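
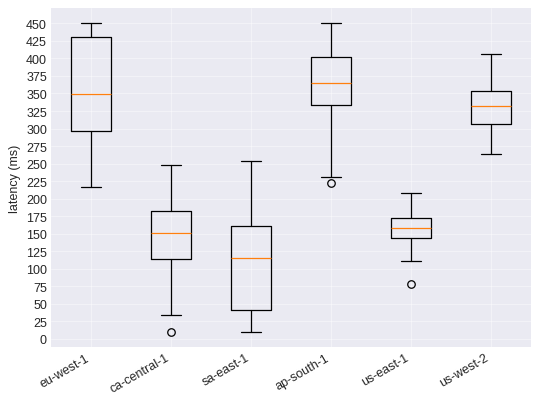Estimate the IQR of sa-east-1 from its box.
Q3 ≈ 150, Q1 ≈ 50; IQR ≈ 100.

≈ 100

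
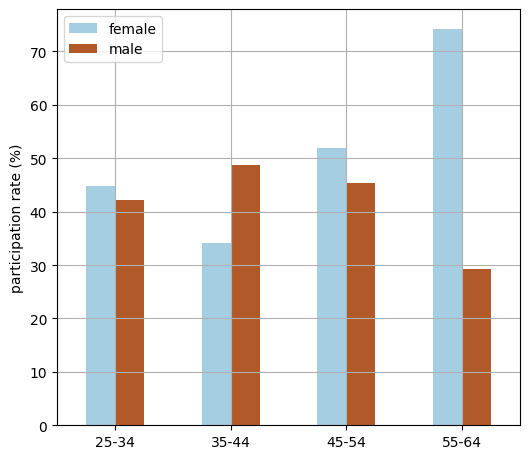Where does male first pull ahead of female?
25-34: male ≈ 40 vs female ≈ 40 (not yet); 35-44: male ≈ 50 vs female ≈ 30 (first crossover).

35-44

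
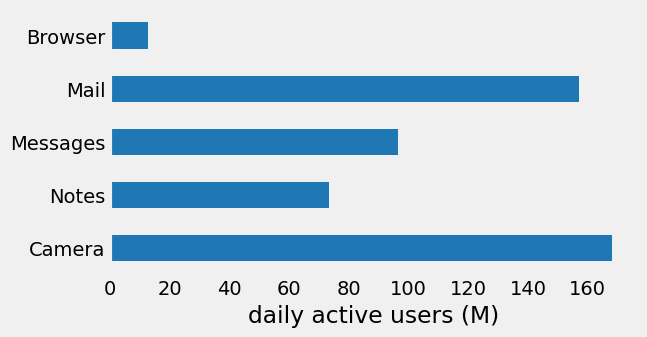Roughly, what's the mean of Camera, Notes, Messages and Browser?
≈ 90

(160 + 80 + 100 + 20) / 4 ≈ 90.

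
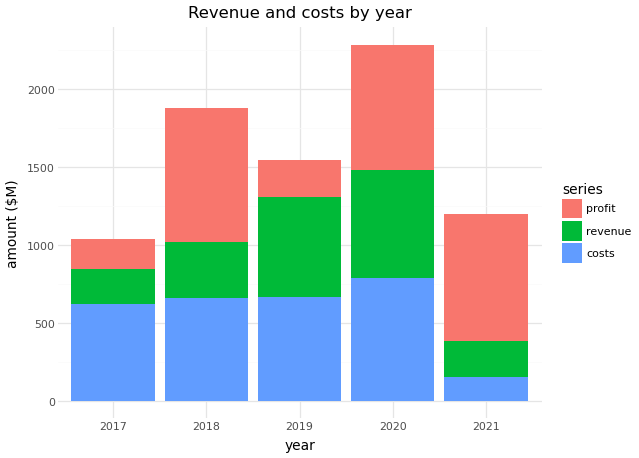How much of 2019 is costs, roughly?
≈ 600

costs top ≈ 600, bottom ≈ 0; segment ≈ 600.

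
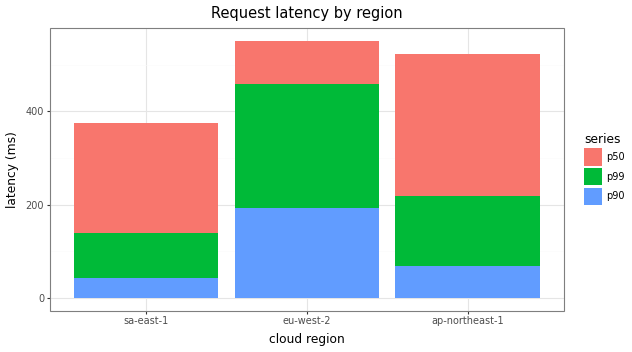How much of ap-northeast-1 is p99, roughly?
p99 top ≈ 200, bottom ≈ 50; segment ≈ 150.

≈ 150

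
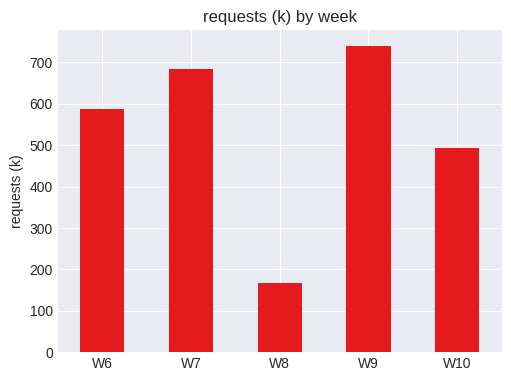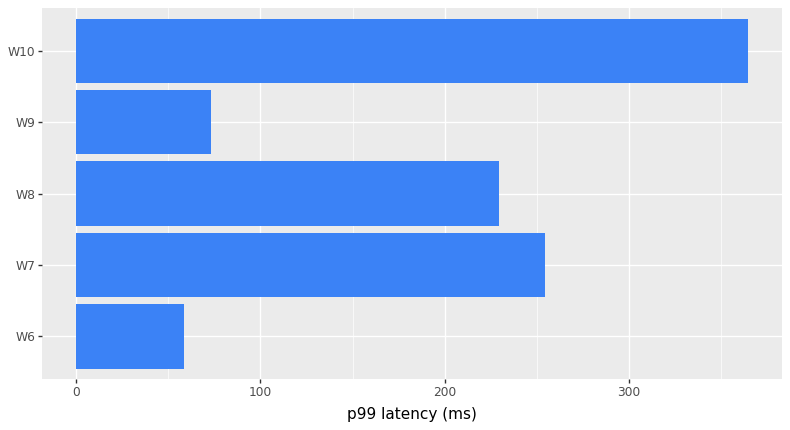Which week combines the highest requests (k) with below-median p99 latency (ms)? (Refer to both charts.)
W9

Chart 2 median p99 latency (ms) ≈ 250; below-median weeks: W6, W9. Among those, W9 has the highest requests (k) (≈ 700).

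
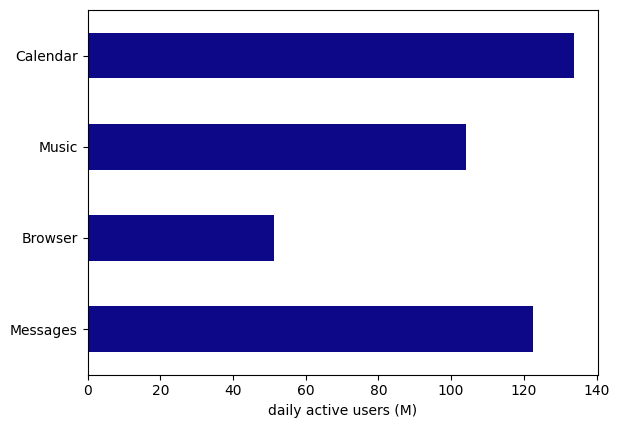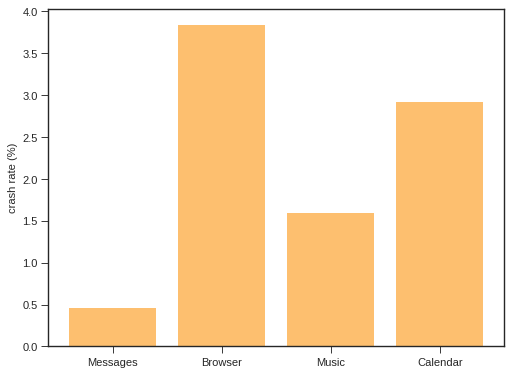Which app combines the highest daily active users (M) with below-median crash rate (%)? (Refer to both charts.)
Messages

Chart 2 median crash rate (%) ≈ 2.5; below-median apps: Messages, Music. Among those, Messages has the highest daily active users (M) (≈ 120).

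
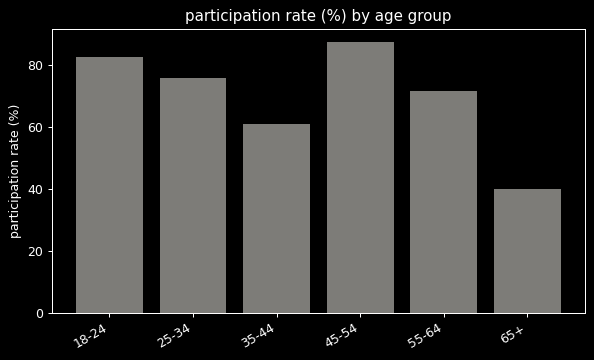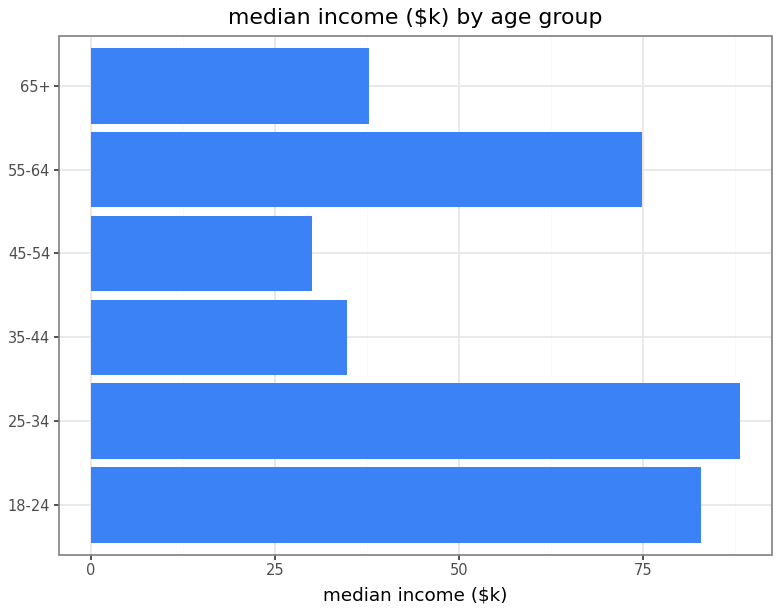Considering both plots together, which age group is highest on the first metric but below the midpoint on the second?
Chart 2 median median income ($k) ≈ 60; below-median age groups: 35-44, 45-54, 65+. Among those, 45-54 has the highest participation rate (%) (≈ 90).

45-54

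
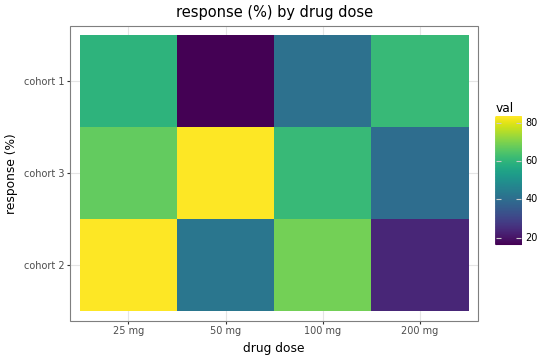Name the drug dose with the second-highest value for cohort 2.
100 mg

Top 3 for cohort 2: 25 mg ≈ 80, 100 mg ≈ 70, 50 mg ≈ 40.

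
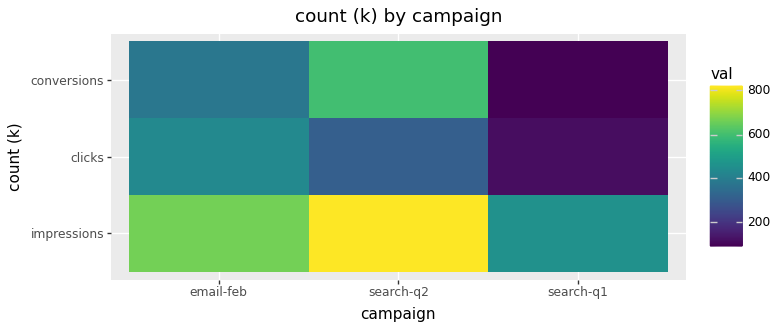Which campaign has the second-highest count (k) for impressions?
Top 3 for impressions: search-q2 ≈ 800, email-feb ≈ 700, search-q1 ≈ 500.

email-feb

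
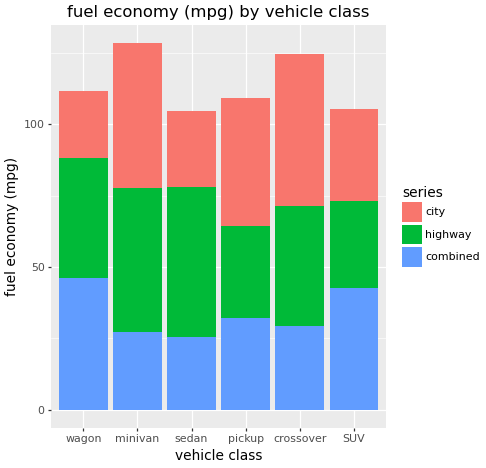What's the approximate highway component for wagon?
≈ 40

highway top ≈ 80, bottom ≈ 40; segment ≈ 40.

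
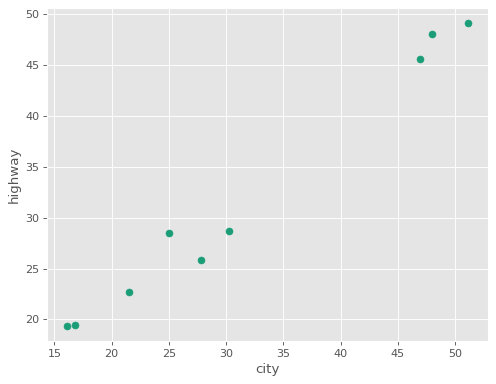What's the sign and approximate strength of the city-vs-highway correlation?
Points are positively correlated; strong (|r| ≈ 1.0).

positive, strong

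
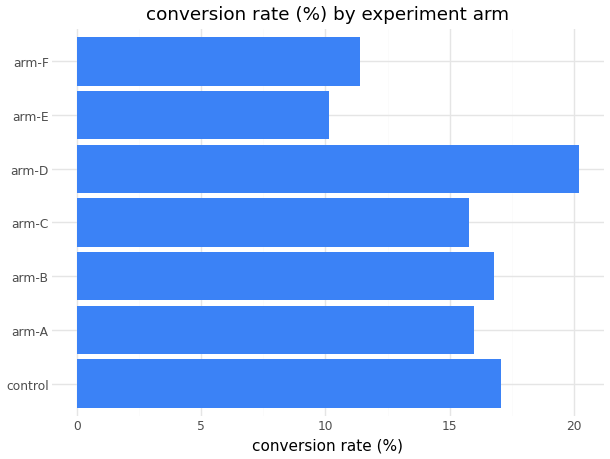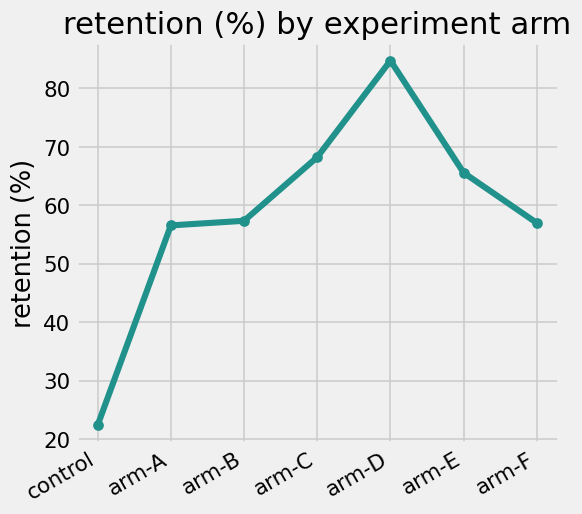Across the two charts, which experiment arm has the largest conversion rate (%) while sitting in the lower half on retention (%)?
control

Chart 2 median retention (%) ≈ 60; below-median experiment arms: control, arm-A, arm-F. Among those, control has the highest conversion rate (%) (≈ 18).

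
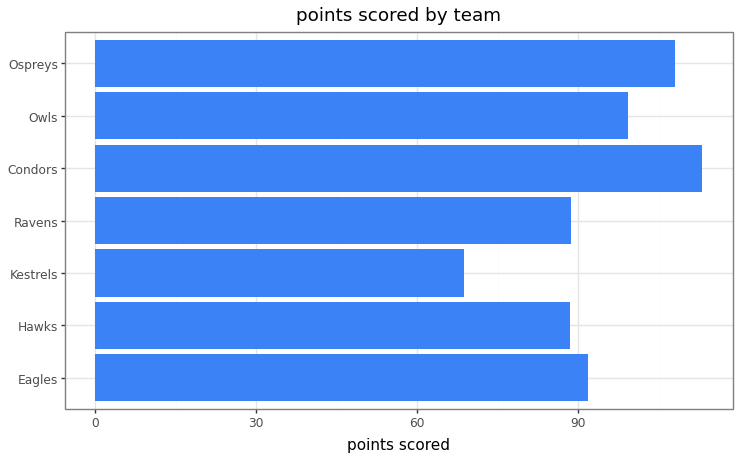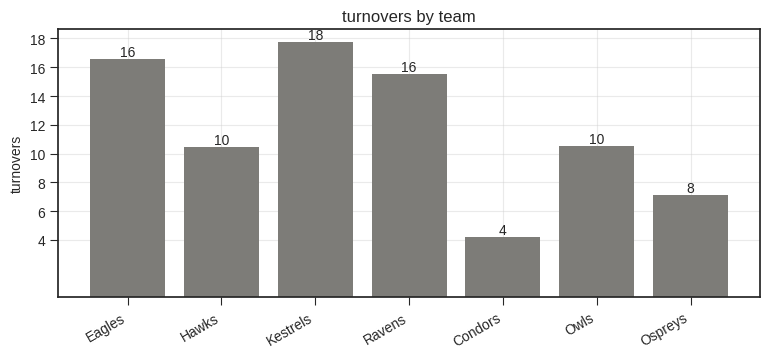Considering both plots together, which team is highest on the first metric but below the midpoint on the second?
Chart 2 median turnovers ≈ 10; below-median teams: Hawks, Condors, Ospreys. Among those, Condors has the highest points scored (≈ 120).

Condors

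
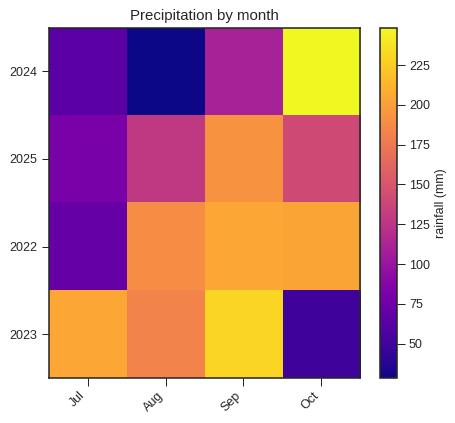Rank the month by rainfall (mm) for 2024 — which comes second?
Sep

Top 3 for 2024: Oct ≈ 240, Sep ≈ 100, Jul ≈ 60.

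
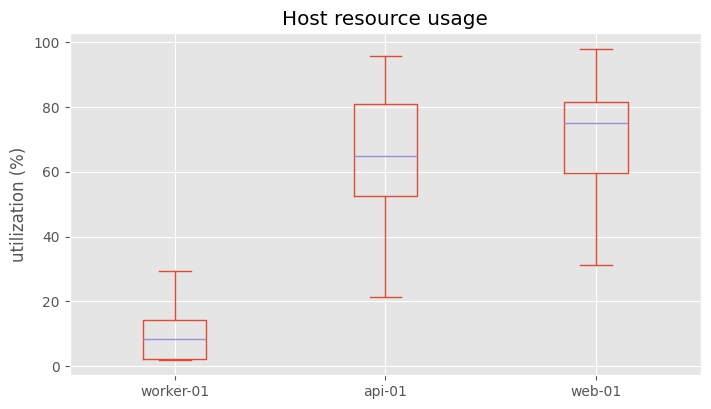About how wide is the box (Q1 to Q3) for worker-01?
Q3 ≈ 10, Q1 ≈ 0; IQR ≈ 10.

≈ 10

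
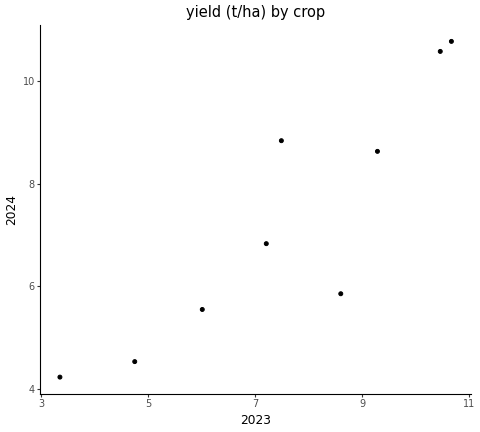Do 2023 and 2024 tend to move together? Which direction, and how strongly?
Points are positively correlated; strong (|r| ≈ 0.9).

positive, strong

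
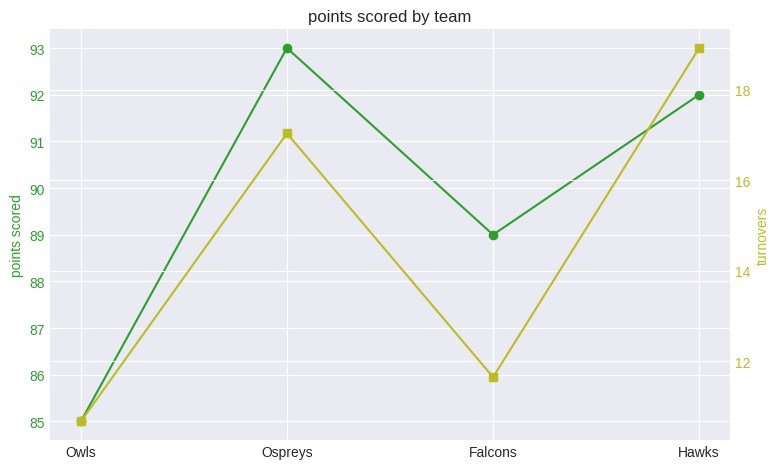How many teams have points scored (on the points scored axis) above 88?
Above 88: Ospreys, Falcons, Hawks.

3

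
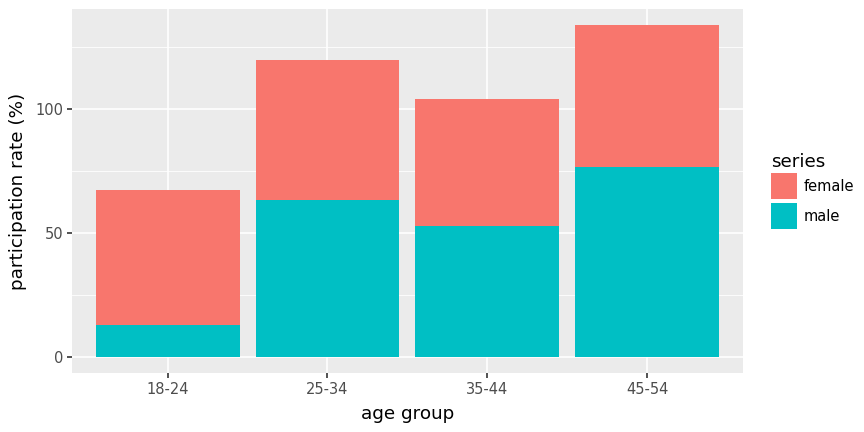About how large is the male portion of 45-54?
≈ 80

male top ≈ 80, bottom ≈ 0; segment ≈ 80.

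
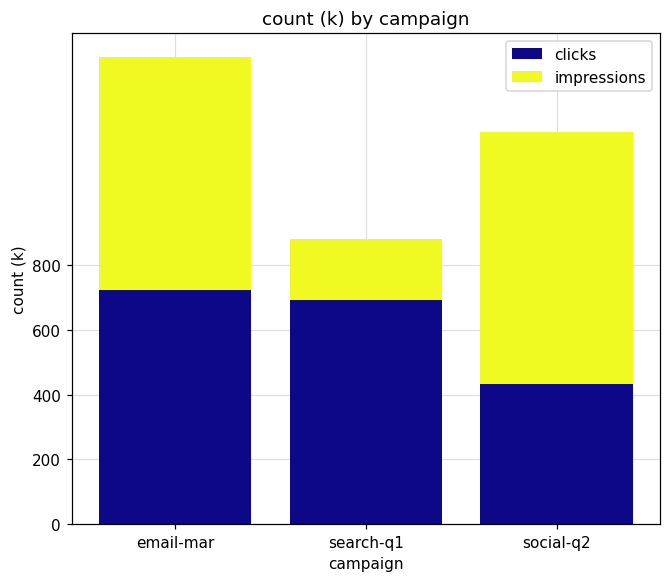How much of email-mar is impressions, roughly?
impressions top ≈ 1400, bottom ≈ 800; segment ≈ 600.

≈ 600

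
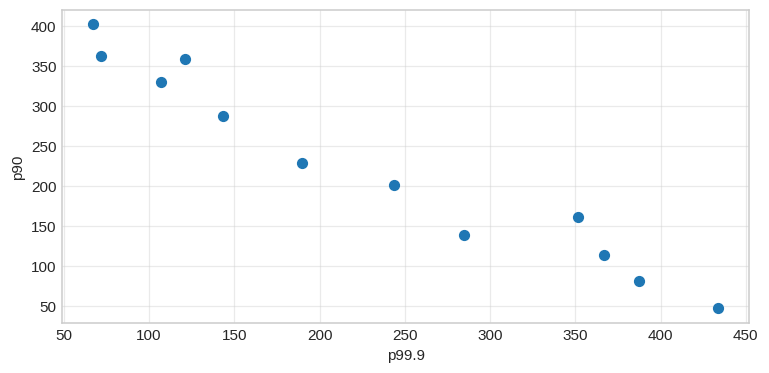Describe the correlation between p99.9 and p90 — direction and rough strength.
Points are negatively correlated; strong (|r| ≈ 1.0).

negative, strong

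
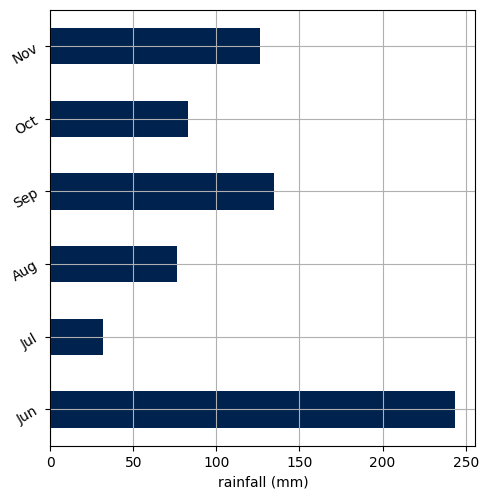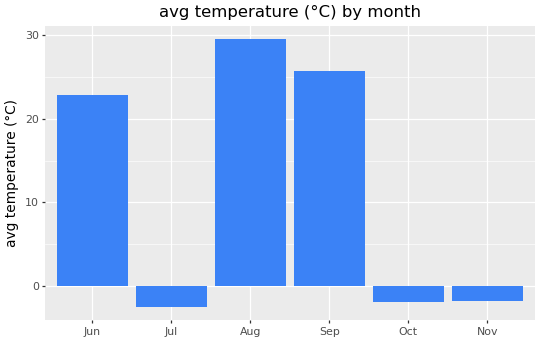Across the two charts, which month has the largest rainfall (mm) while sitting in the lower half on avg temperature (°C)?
Nov

Chart 2 median avg temperature (°C) ≈ 10; below-median months: Jul, Oct, Nov. Among those, Nov has the highest rainfall (mm) (≈ 125).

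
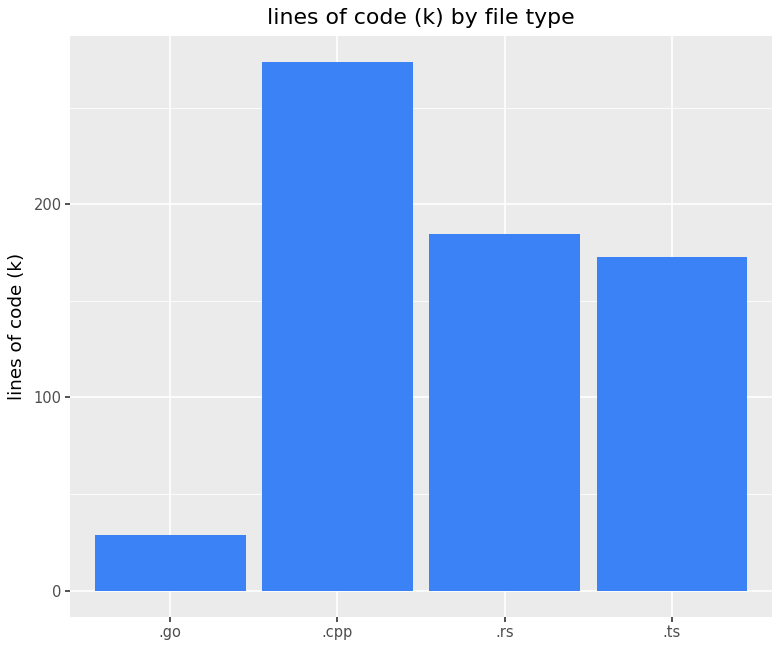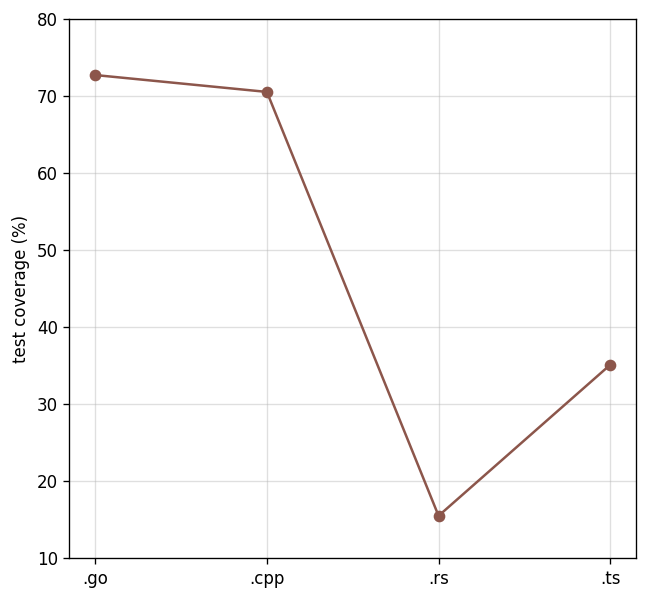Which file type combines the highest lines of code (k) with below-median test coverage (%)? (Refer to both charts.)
Chart 2 median test coverage (%) ≈ 50; below-median file types: .rs, .ts. Among those, .rs has the highest lines of code (k) (≈ 200).

.rs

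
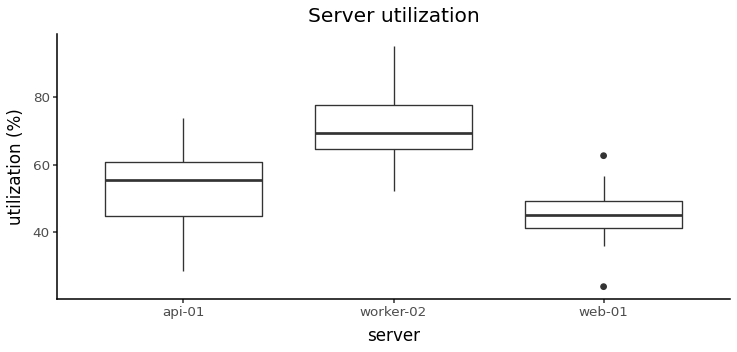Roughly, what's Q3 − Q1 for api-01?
Q3 ≈ 60, Q1 ≈ 44; IQR ≈ 16.

≈ 16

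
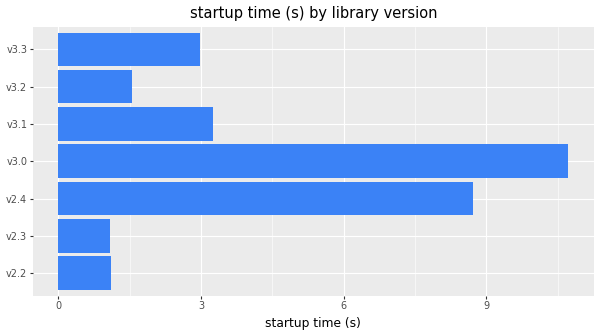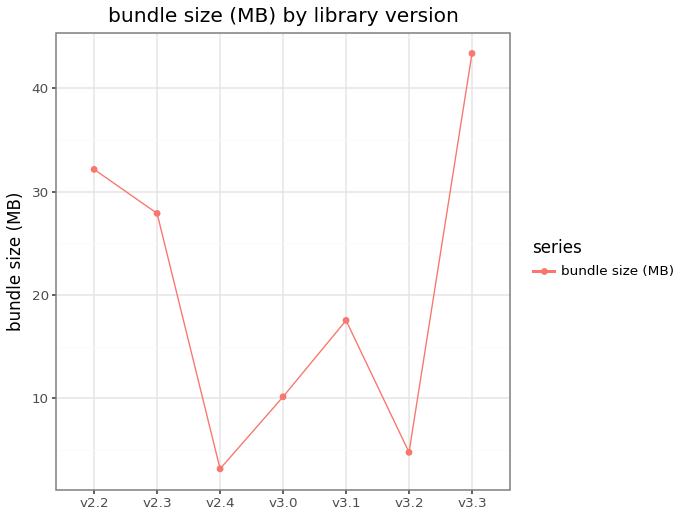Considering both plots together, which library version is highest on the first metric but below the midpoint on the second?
Chart 2 median bundle size (MB) ≈ 20; below-median library versions: v2.4, v3.0, v3.2. Among those, v3.0 has the highest startup time (s) (≈ 11).

v3.0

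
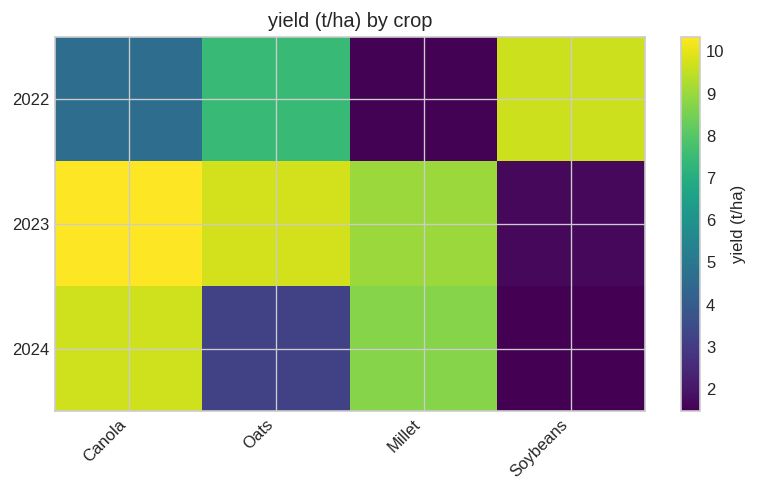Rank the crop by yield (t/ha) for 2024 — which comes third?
Oats

Top 4 for 2024: Canola ≈ 10, Millet ≈ 9, Oats ≈ 3, Soybeans ≈ 1.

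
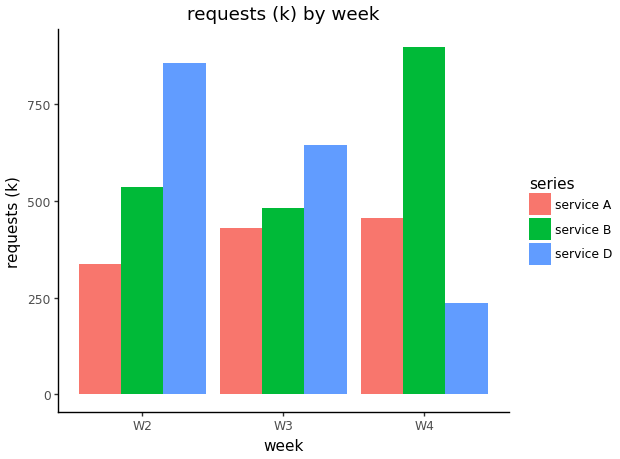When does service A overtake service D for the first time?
W3: service A ≈ 400 vs service D ≈ 600 (not yet); W4: service A ≈ 500 vs service D ≈ 200 (first crossover).

W4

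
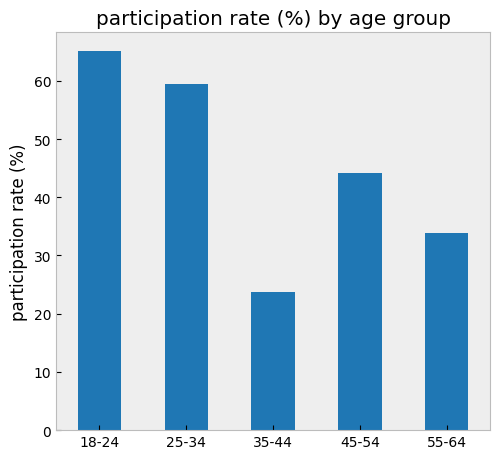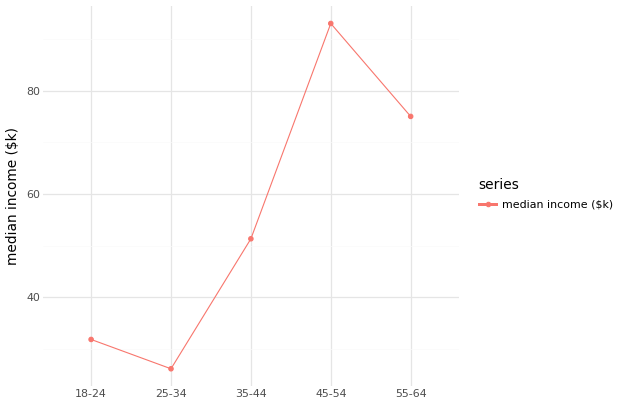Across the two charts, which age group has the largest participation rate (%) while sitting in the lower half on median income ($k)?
18-24

Chart 2 median median income ($k) ≈ 50; below-median age groups: 18-24, 25-34. Among those, 18-24 has the highest participation rate (%) (≈ 70).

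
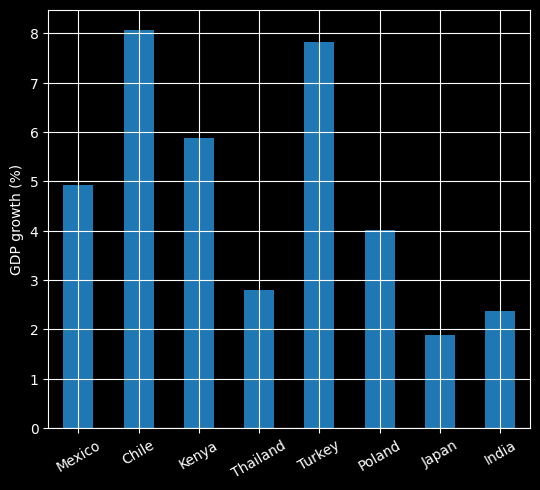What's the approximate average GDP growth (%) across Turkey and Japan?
≈ 5

(8 + 2) / 2 ≈ 5.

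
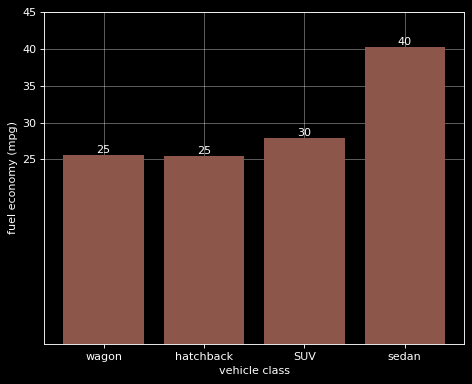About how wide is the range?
Max sedan ≈ 40, min hatchback ≈ 25; range ≈ 15.

≈ 15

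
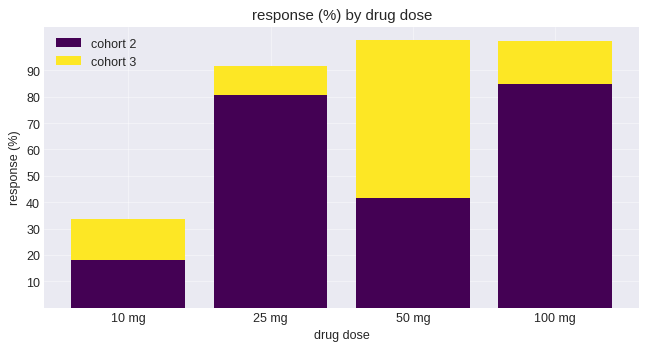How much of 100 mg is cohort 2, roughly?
cohort 2 top ≈ 80, bottom ≈ 0; segment ≈ 80.

≈ 80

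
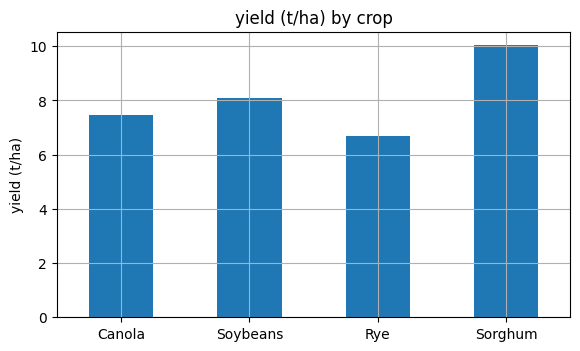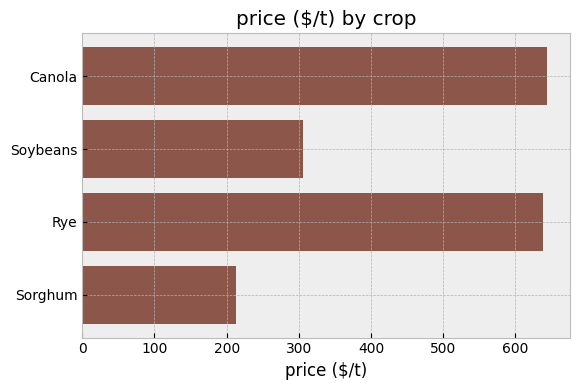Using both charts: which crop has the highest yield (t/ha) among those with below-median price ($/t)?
Sorghum

Chart 2 median price ($/t) ≈ 500; below-median crops: Soybeans, Sorghum. Among those, Sorghum has the highest yield (t/ha) (≈ 10).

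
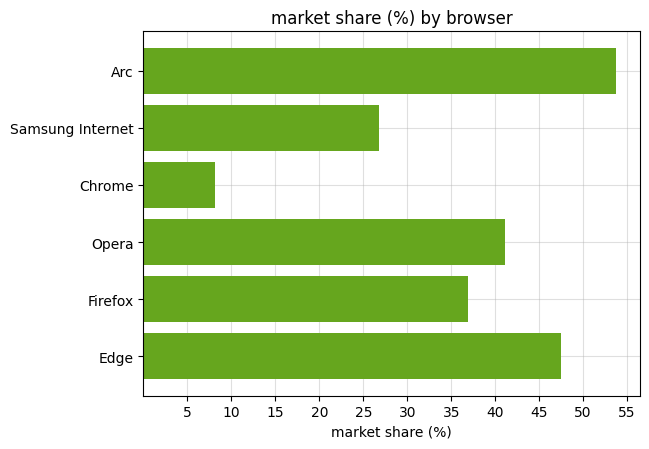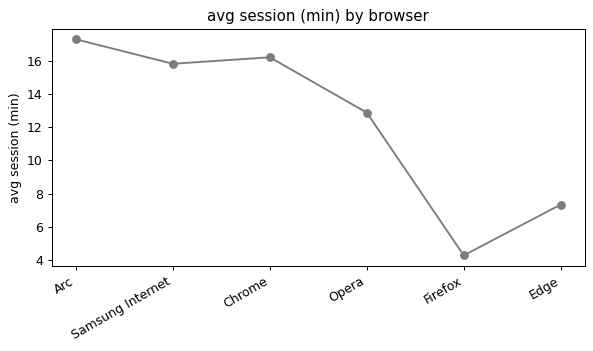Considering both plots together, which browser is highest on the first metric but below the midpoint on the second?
Edge

Chart 2 median avg session (min) ≈ 14; below-median browsers: Opera, Firefox, Edge. Among those, Edge has the highest market share (%) (≈ 50).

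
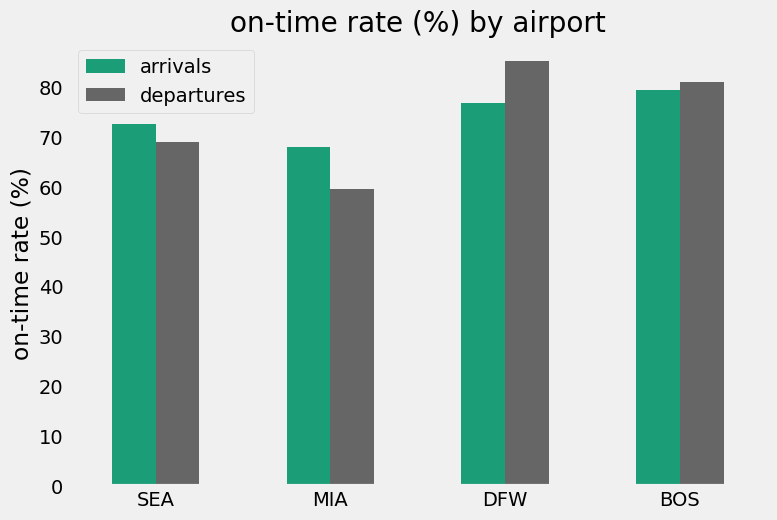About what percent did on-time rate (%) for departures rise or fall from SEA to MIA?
≈ -14.3%

SEA ≈ 70, MIA ≈ 60; (60 − 70) / 70 ≈ -14.3%.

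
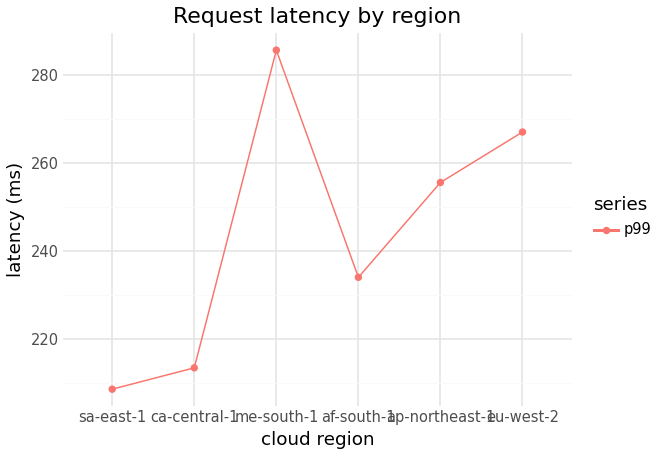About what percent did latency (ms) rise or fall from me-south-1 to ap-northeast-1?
me-south-1 ≈ 290, ap-northeast-1 ≈ 260; (260 − 290) / 290 ≈ -10.3%.

≈ -10.3%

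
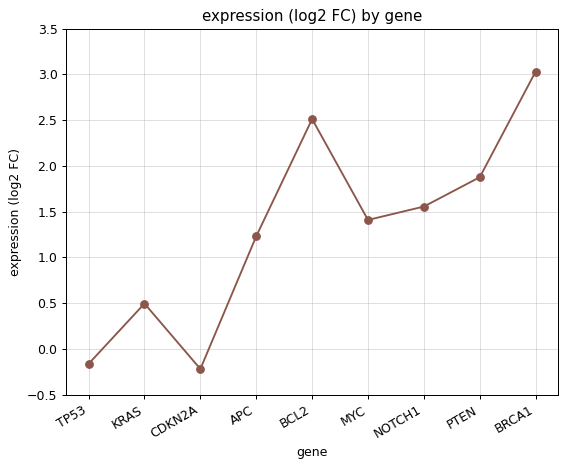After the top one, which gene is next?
Top 3: BRCA1 ≈ 3.0, BCL2 ≈ 2.5, PTEN ≈ 2.0.

BCL2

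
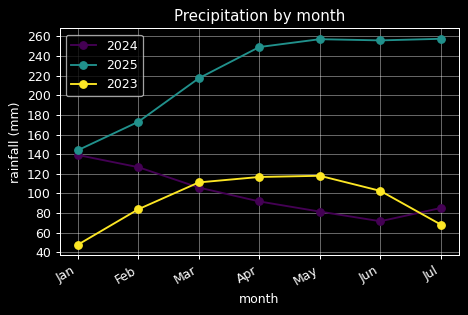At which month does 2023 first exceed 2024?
Mar

Feb: 2023 ≈ 80 vs 2024 ≈ 120 (not yet); Mar: 2023 ≈ 120 vs 2024 ≈ 100 (first crossover).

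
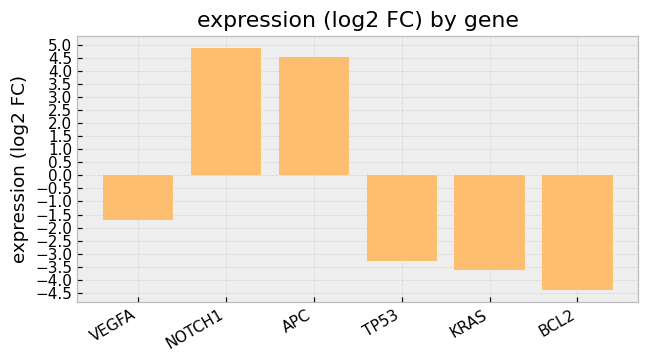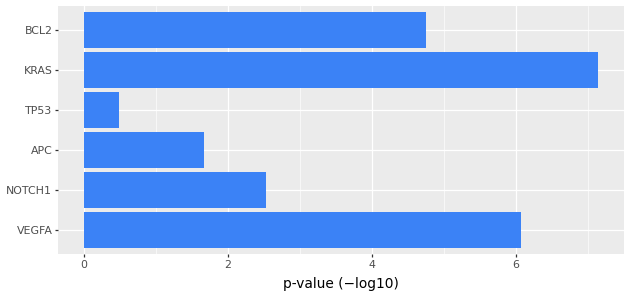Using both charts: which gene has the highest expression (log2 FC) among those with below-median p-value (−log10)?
NOTCH1

Chart 2 median p-value (−log10) ≈ 4; below-median genes: NOTCH1, APC, TP53. Among those, NOTCH1 has the highest expression (log2 FC) (≈ 5).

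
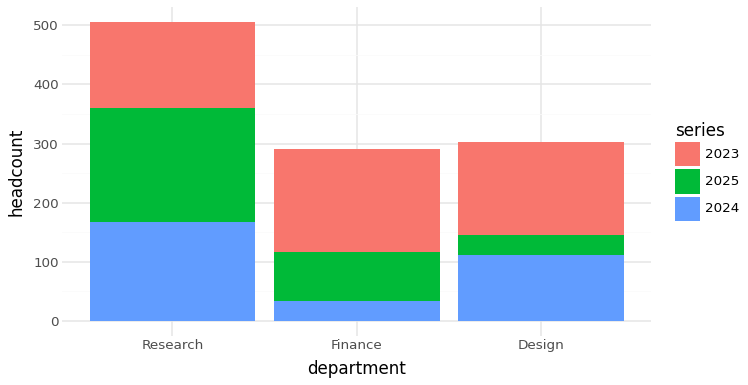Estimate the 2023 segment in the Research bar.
≈ 150

2023 top ≈ 500, bottom ≈ 350; segment ≈ 150.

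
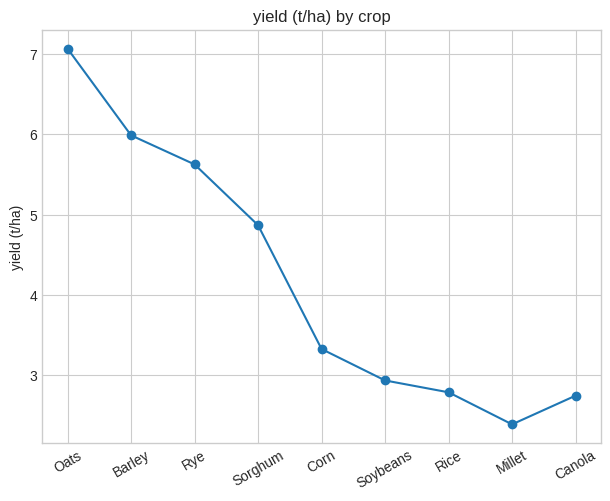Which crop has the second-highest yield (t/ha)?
Barley

Top 3: Oats ≈ 7.0, Barley ≈ 6.0, Rye ≈ 5.5.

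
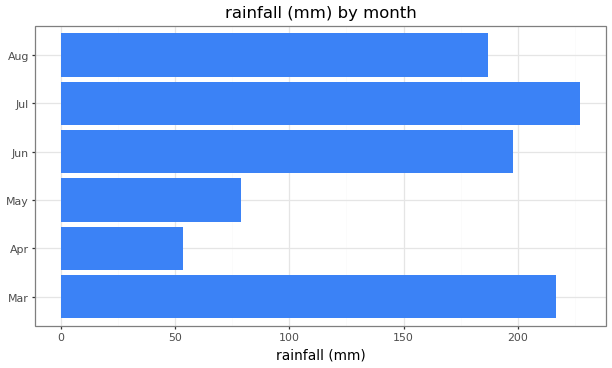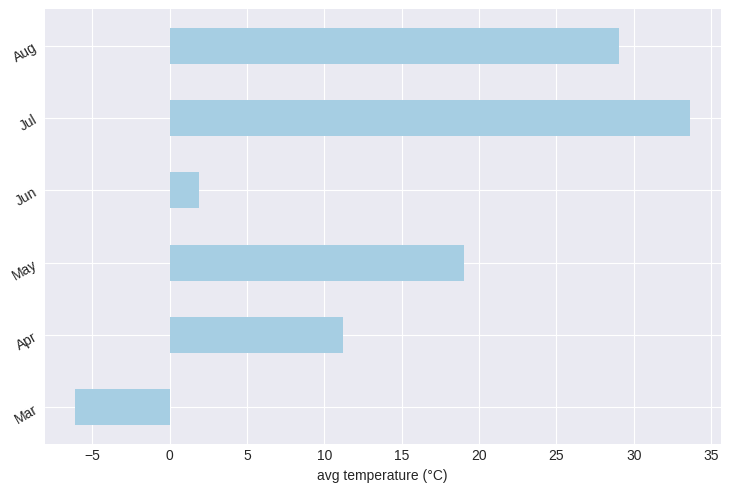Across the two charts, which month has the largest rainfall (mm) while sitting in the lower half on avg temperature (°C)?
Mar

Chart 2 median avg temperature (°C) ≈ 15; below-median months: Mar, Apr, Jun. Among those, Mar has the highest rainfall (mm) (≈ 225).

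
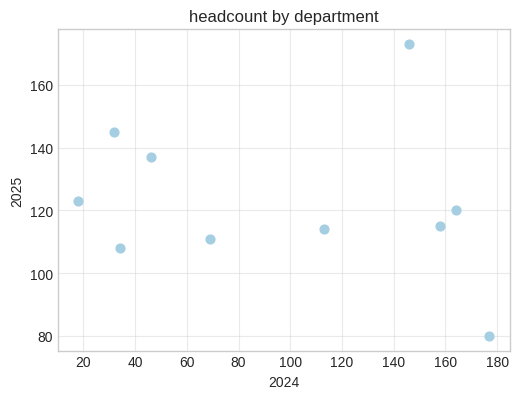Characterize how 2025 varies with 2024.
no clear correlation

Points are roughly uncorrelated; weak (|r| ≈ 0.2).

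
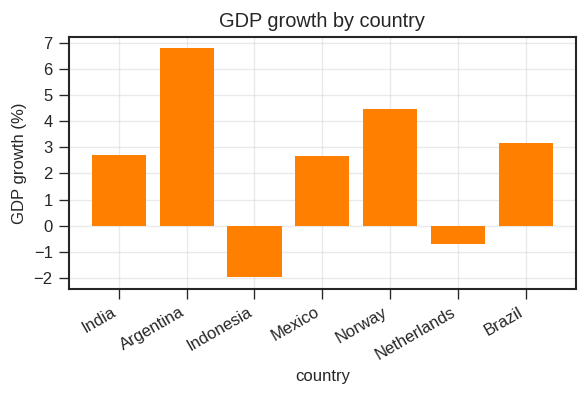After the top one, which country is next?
Norway

Top 3: Argentina ≈ 7, Norway ≈ 4, Brazil ≈ 3.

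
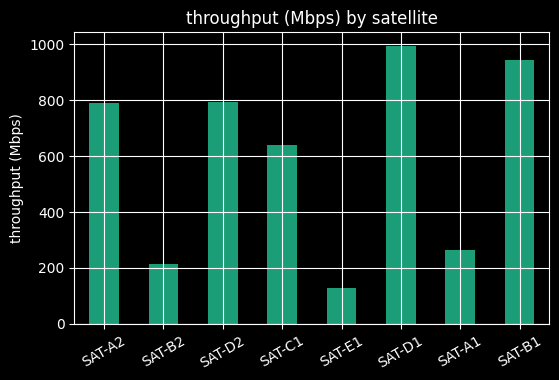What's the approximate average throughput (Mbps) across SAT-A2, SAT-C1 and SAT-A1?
≈ 567

(800 + 600 + 300) / 3 ≈ 567.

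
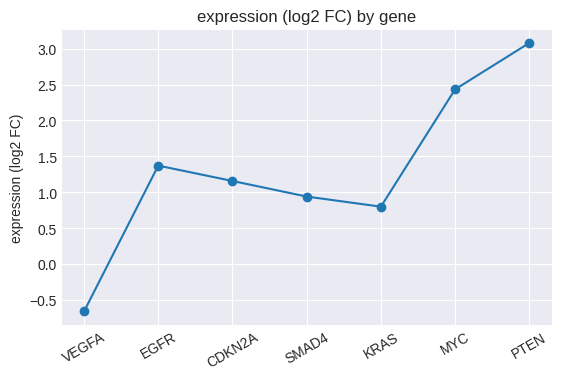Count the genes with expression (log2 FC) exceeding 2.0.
Above 2.0: MYC, PTEN.

2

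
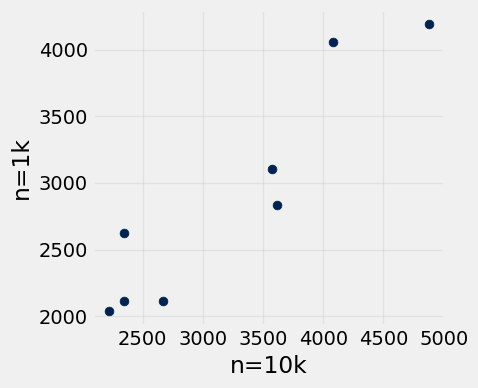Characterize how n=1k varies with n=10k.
positive, strong

Points are positively correlated; strong (|r| ≈ 0.9).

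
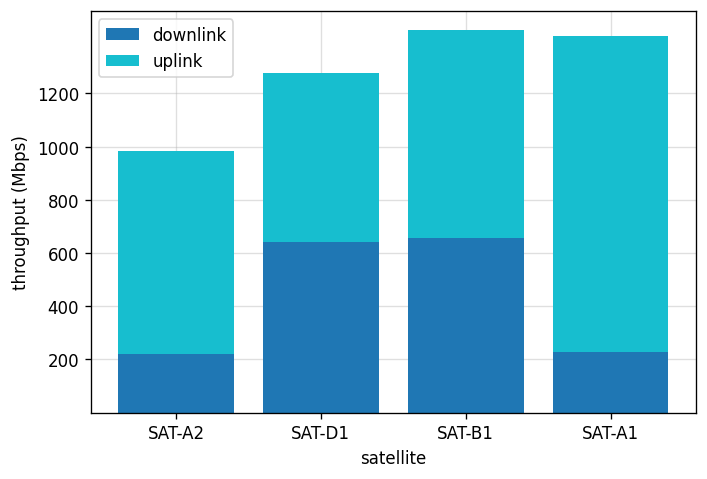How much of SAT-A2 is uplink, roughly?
uplink top ≈ 1000, bottom ≈ 200; segment ≈ 800.

≈ 800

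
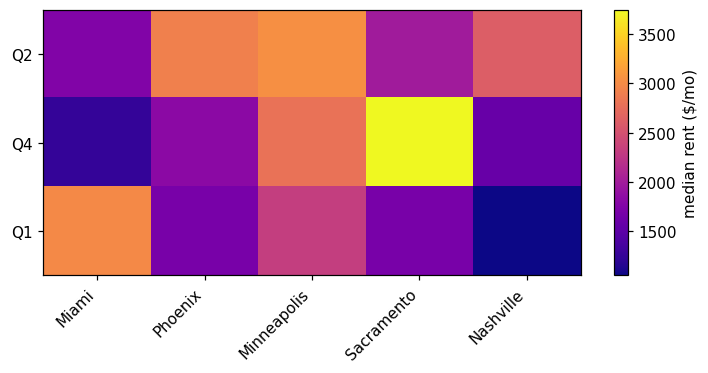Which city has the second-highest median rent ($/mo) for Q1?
Minneapolis

Top 3 for Q1: Miami ≈ 3000, Minneapolis ≈ 2500, Sacramento ≈ 1500.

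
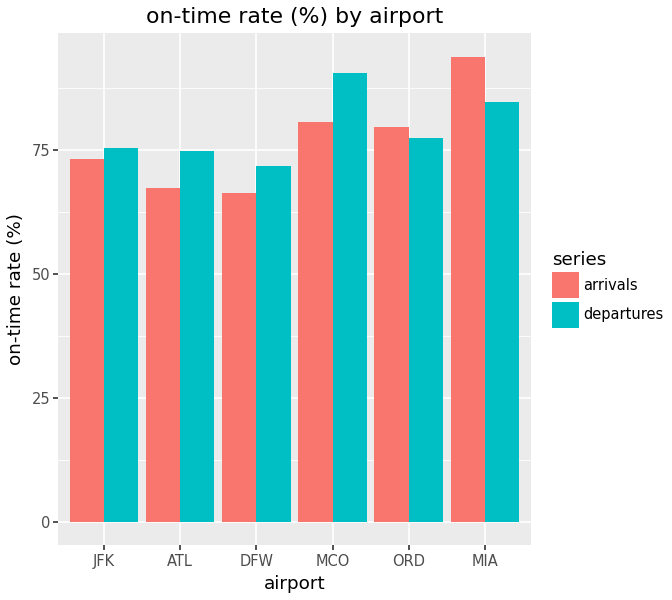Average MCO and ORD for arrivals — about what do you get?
≈ 80

(80 + 80) / 2 ≈ 80.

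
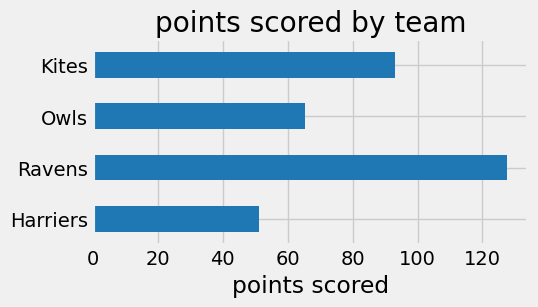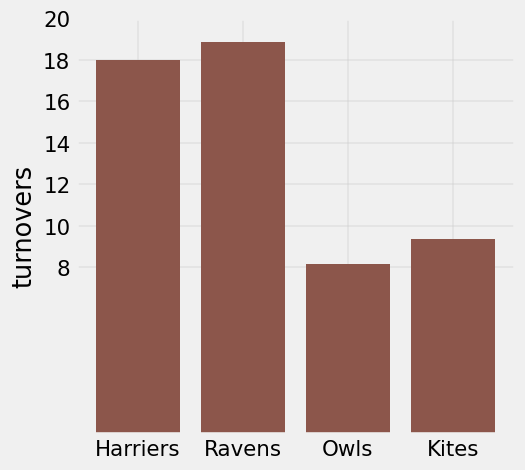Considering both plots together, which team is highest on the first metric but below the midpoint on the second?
Kites

Chart 2 median turnovers ≈ 14; below-median teams: Owls, Kites. Among those, Kites has the highest points scored (≈ 100).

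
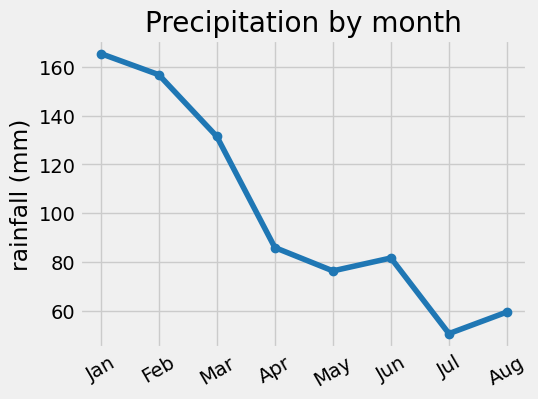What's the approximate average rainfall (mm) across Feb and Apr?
≈ 125

(160 + 90) / 2 ≈ 125.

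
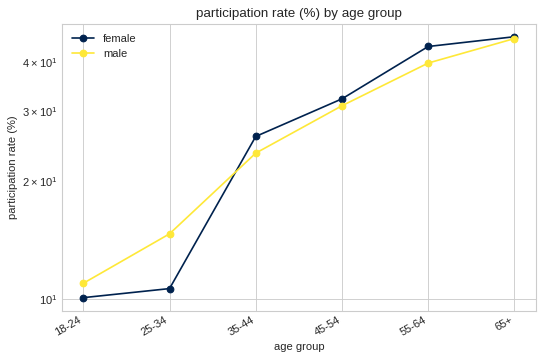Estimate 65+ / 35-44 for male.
≈ 1.8×

65+ ≈ 45, 35-44 ≈ 25; 45/25 ≈ 1.8.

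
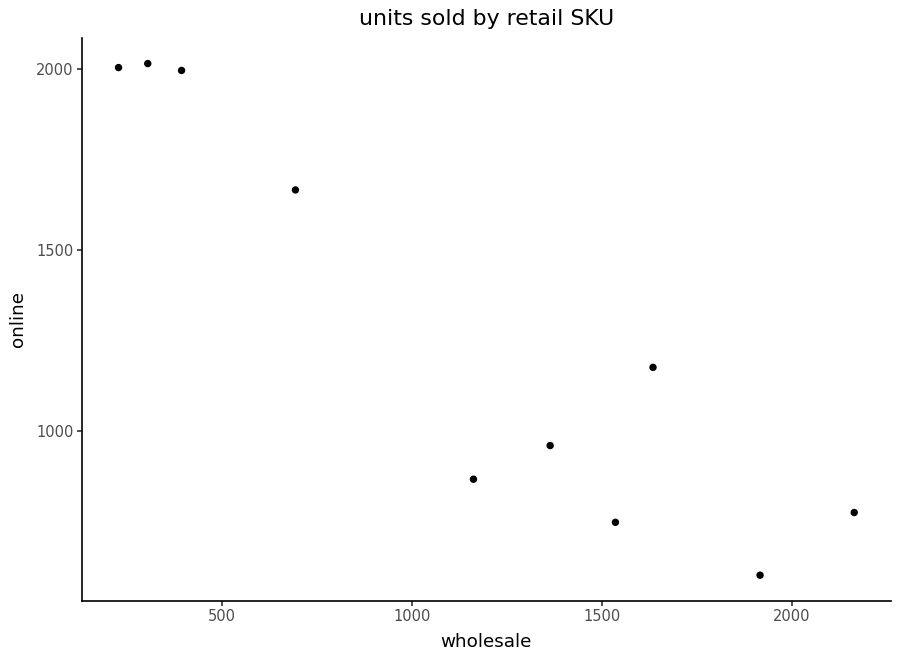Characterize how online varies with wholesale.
negative, strong

Points are negatively correlated; strong (|r| ≈ 0.9).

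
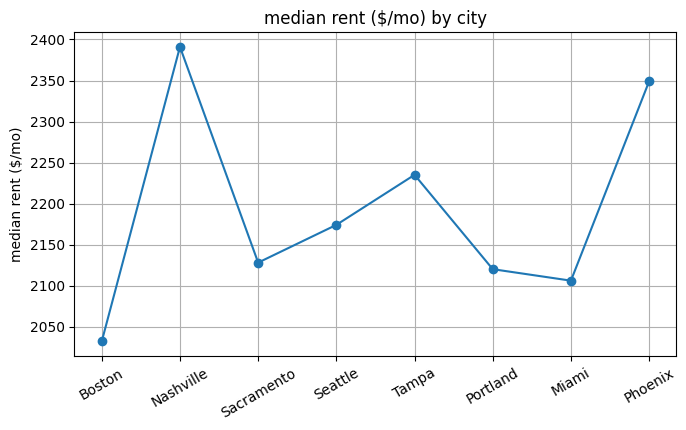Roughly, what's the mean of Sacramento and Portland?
(2150 + 2100) / 2 ≈ 2125.

≈ 2125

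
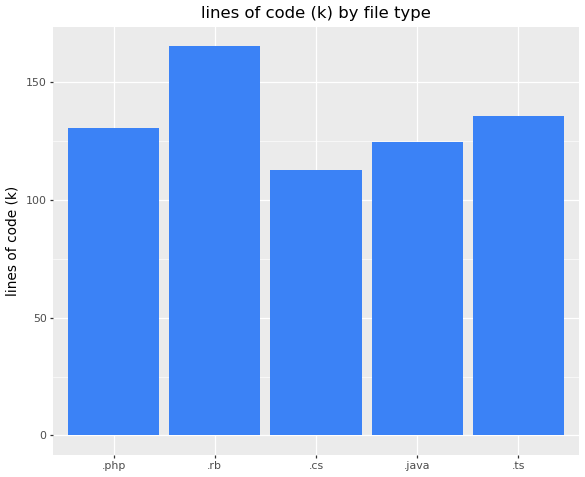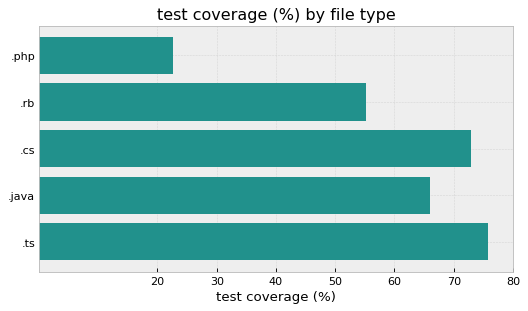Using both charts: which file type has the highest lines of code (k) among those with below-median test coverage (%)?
Chart 2 median test coverage (%) ≈ 70; below-median file types: .php, .rb. Among those, .rb has the highest lines of code (k) (≈ 160).

.rb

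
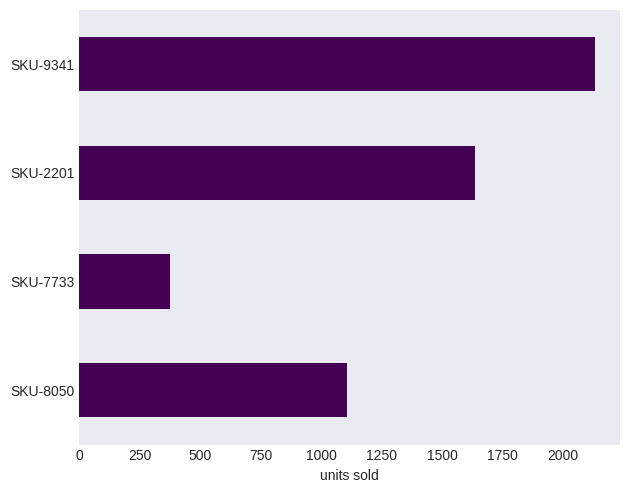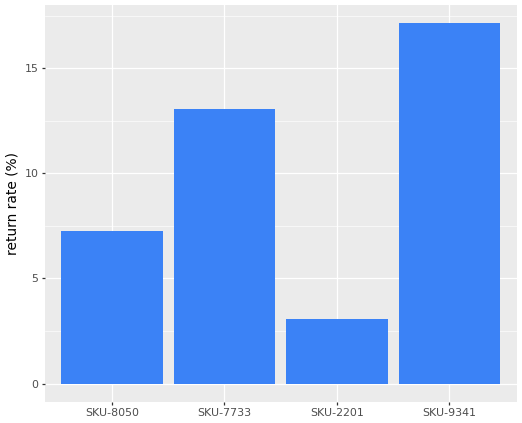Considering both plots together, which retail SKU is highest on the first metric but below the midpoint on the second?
SKU-2201

Chart 2 median return rate (%) ≈ 10; below-median retail SKUs: SKU-8050, SKU-2201. Among those, SKU-2201 has the highest units sold (≈ 1600).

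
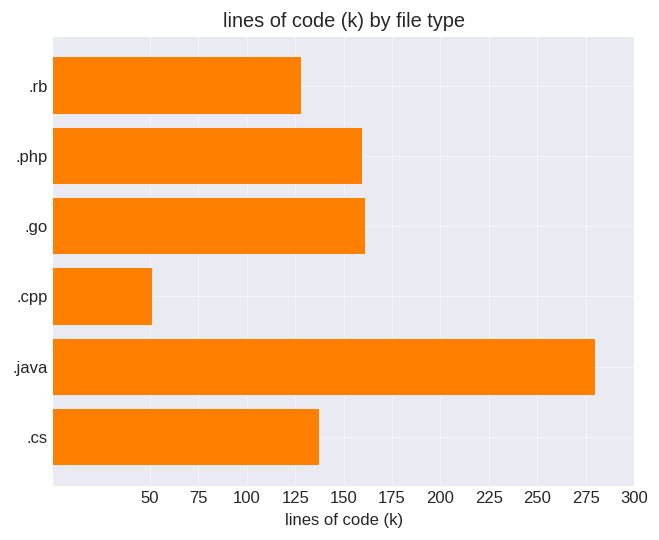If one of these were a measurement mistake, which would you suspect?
.java ≈ 275; the rest sit between ≈ 50 and ≈ 150.

.java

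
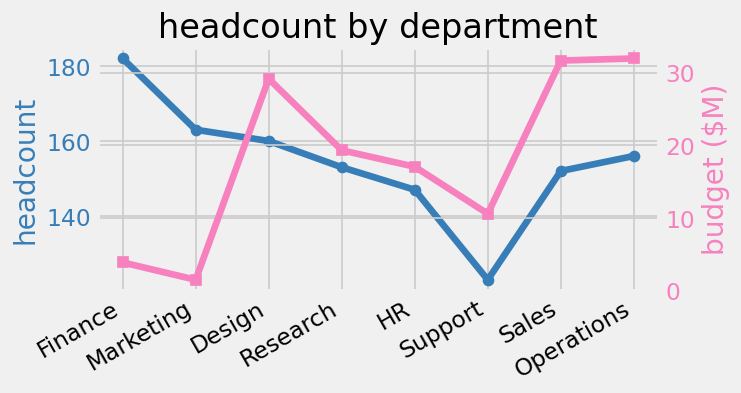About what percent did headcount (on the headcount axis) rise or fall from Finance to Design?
≈ -11.1%

Finance ≈ 180, Design ≈ 160; (160 − 180) / 180 ≈ -11.1%.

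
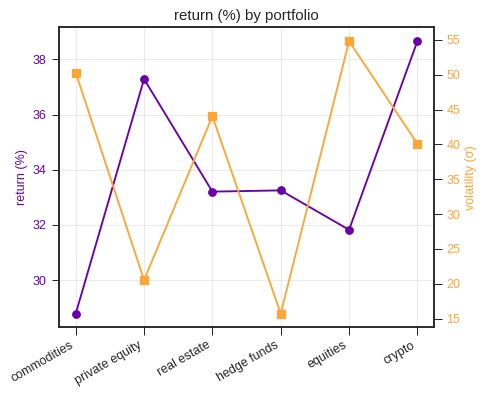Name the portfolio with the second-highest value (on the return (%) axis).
Top 3 (on the return (%) axis): crypto ≈ 39, private equity ≈ 37, hedge funds ≈ 33.

private equity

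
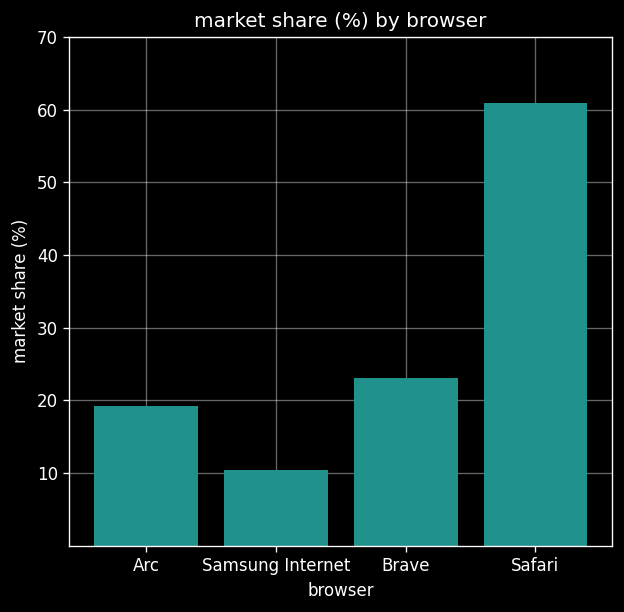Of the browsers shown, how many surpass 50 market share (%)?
Above 50: Safari.

1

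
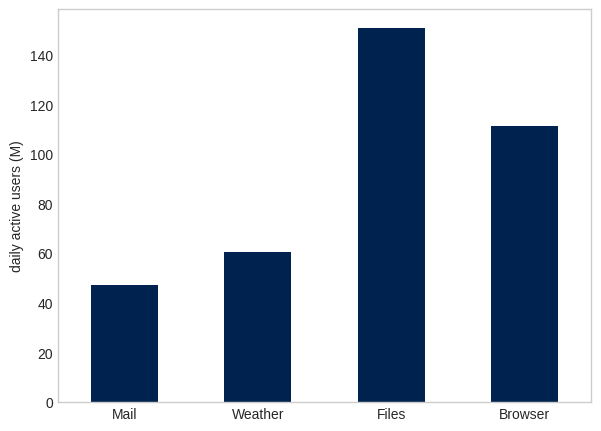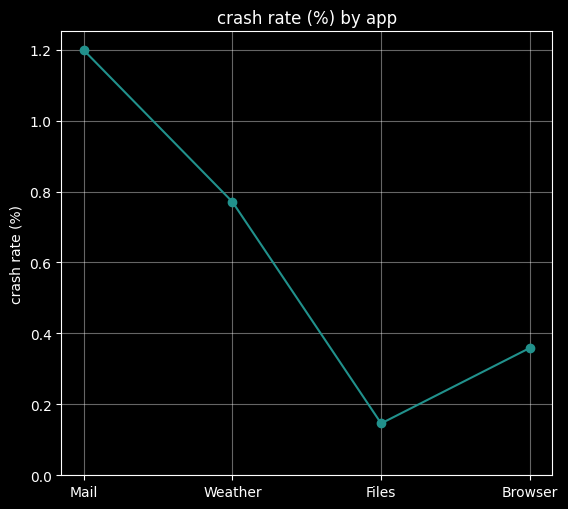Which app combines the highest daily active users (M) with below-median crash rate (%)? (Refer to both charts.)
Files

Chart 2 median crash rate (%) ≈ 0.6; below-median apps: Files, Browser. Among those, Files has the highest daily active users (M) (≈ 160).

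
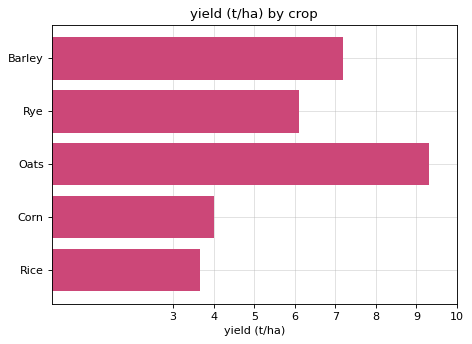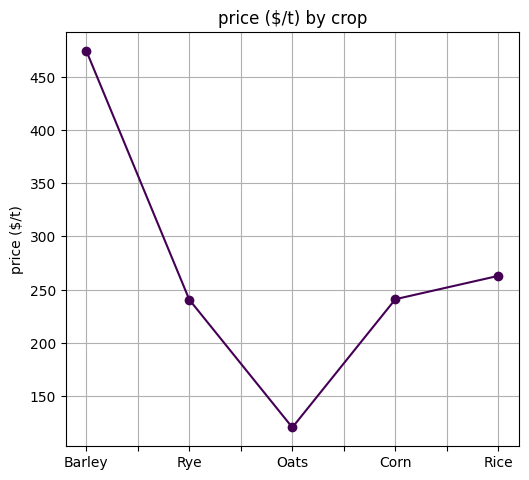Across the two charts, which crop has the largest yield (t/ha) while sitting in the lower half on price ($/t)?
Oats

Chart 2 median price ($/t) ≈ 250; below-median crops: Rye, Oats. Among those, Oats has the highest yield (t/ha) (≈ 9).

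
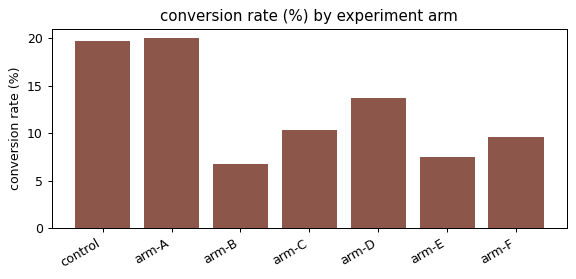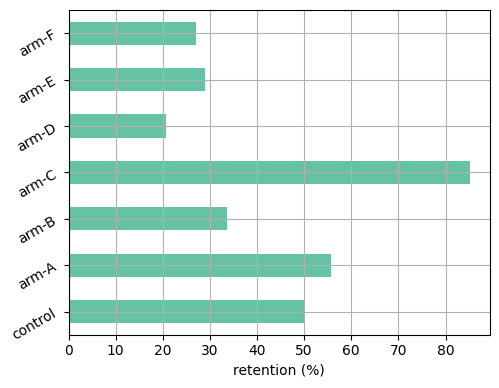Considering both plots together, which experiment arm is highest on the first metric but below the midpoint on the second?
Chart 2 median retention (%) ≈ 30; below-median experiment arms: arm-D, arm-E, arm-F. Among those, arm-D has the highest conversion rate (%) (≈ 14).

arm-D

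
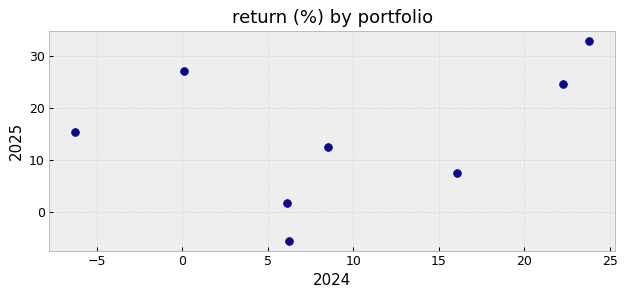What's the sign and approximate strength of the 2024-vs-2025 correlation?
Points are positively correlated; weak (|r| ≈ 0.3).

positive, weak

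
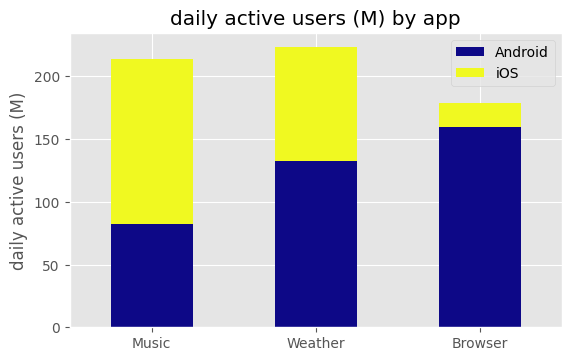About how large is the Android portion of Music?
Android top ≈ 80, bottom ≈ 0; segment ≈ 80.

≈ 80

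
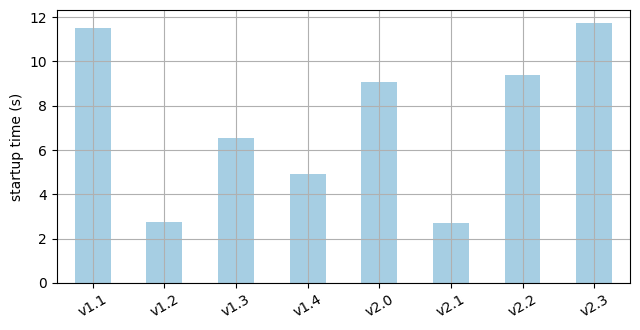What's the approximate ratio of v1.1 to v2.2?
v1.1 ≈ 12, v2.2 ≈ 9; 12/9 ≈ 1.33.

≈ 1.33×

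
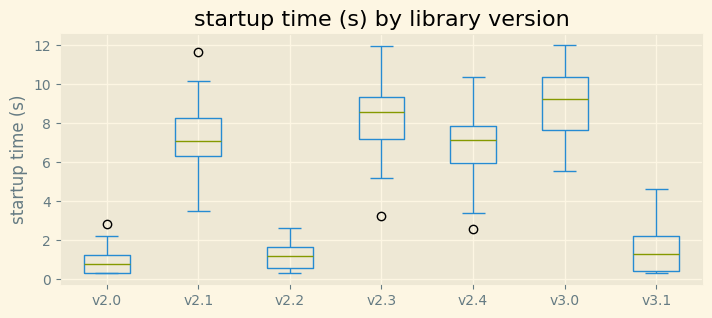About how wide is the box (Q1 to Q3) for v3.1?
Q3 ≈ 2, Q1 ≈ 0; IQR ≈ 2.

≈ 2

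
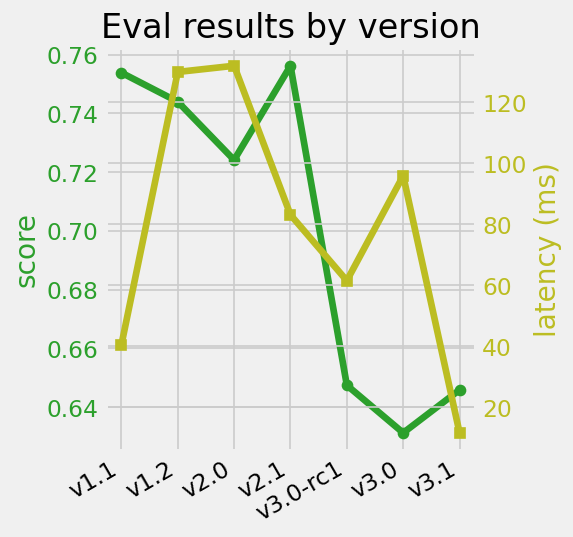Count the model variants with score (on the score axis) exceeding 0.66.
Above 0.66: v1.1, v1.2, v2.0, v2.1.

4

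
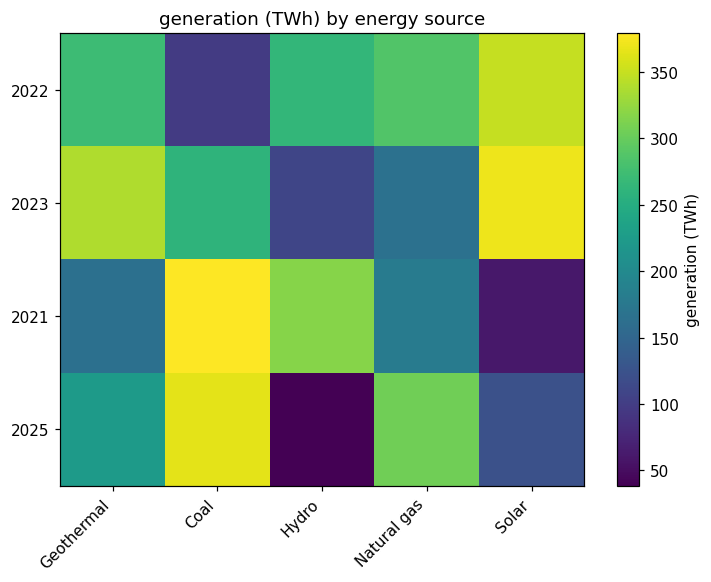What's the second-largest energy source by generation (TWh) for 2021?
Top 3 for 2021: Coal ≈ 400, Hydro ≈ 300, Natural gas ≈ 200.

Hydro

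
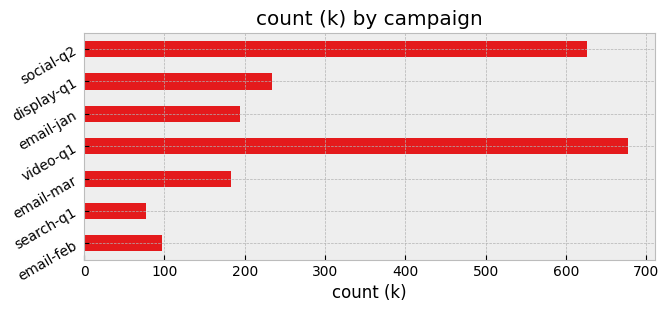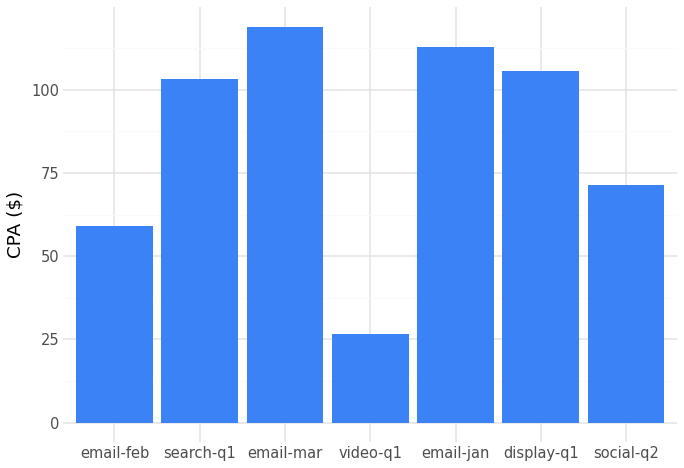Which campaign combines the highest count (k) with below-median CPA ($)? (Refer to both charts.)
Chart 2 median CPA ($) ≈ 100; below-median campaigns: email-feb, video-q1, social-q2. Among those, video-q1 has the highest count (k) (≈ 700).

video-q1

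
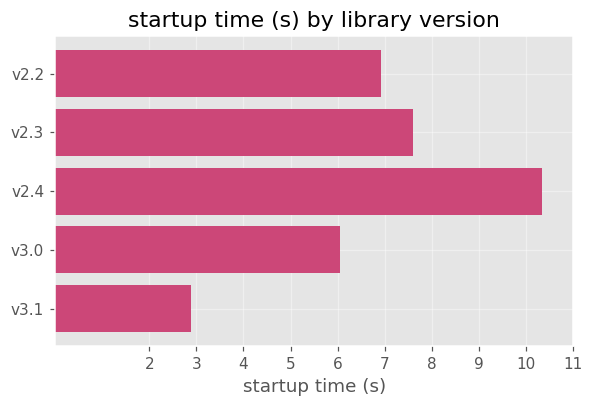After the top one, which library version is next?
Top 3: v2.4 ≈ 10, v2.3 ≈ 8, v2.2 ≈ 7.

v2.3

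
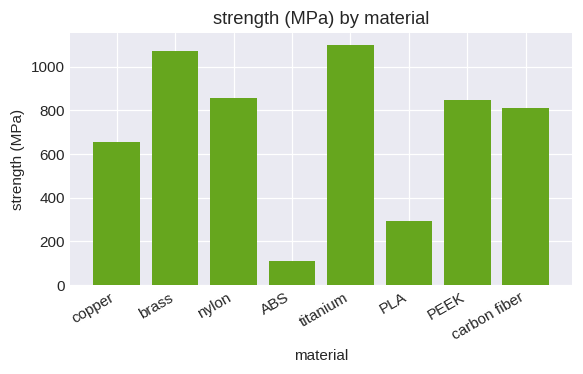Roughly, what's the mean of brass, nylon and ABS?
≈ 700

(1100 + 900 + 100) / 3 ≈ 700.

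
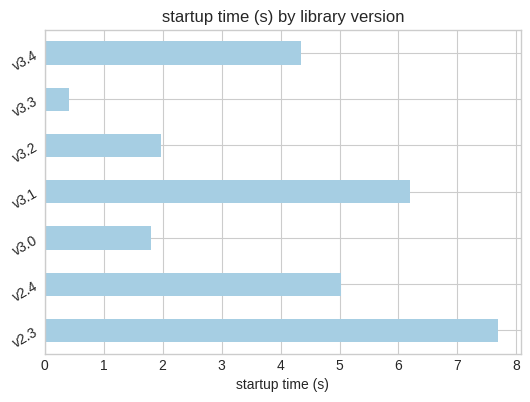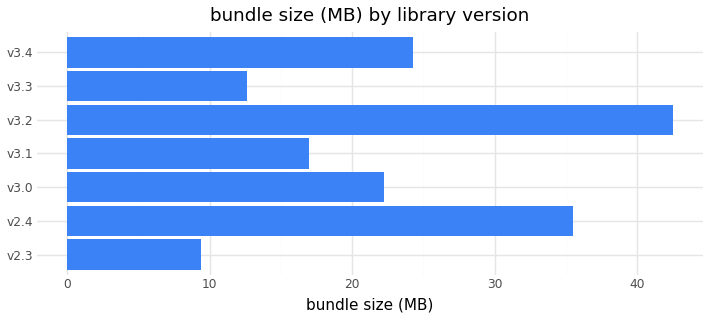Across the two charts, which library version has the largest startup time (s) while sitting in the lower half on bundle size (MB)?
Chart 2 median bundle size (MB) ≈ 20; below-median library versions: v2.3, v3.1, v3.3. Among those, v2.3 has the highest startup time (s) (≈ 8).

v2.3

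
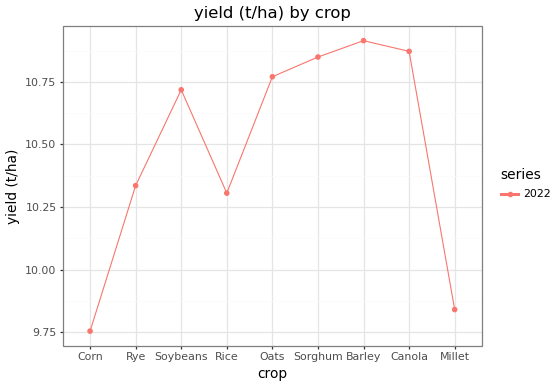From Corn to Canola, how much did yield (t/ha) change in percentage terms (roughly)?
≈ +11.2%

Corn ≈ 9.8, Canola ≈ 10.9; (10.9 − 9.8) / 9.8 ≈ +11.2%.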